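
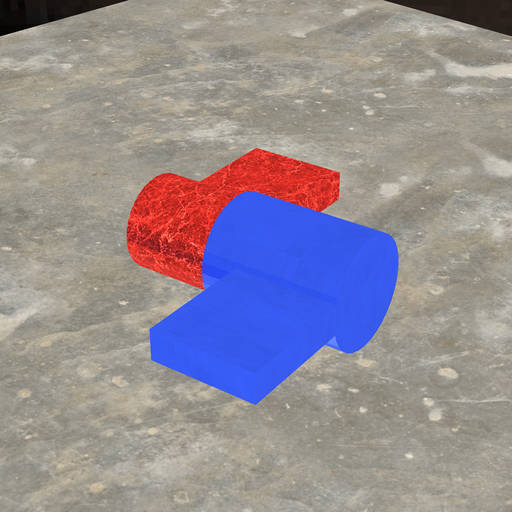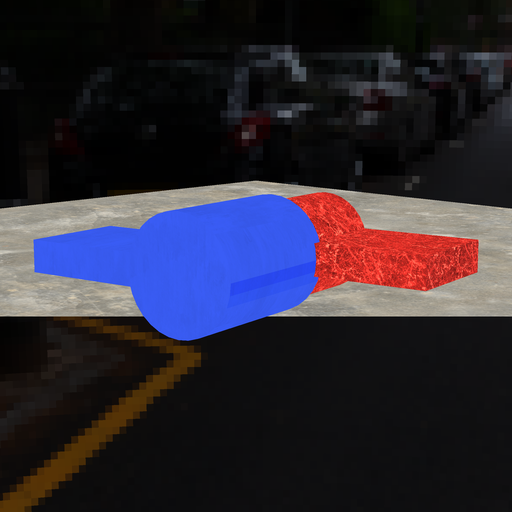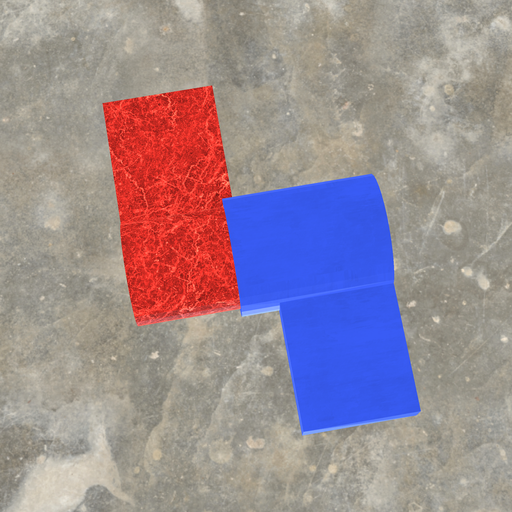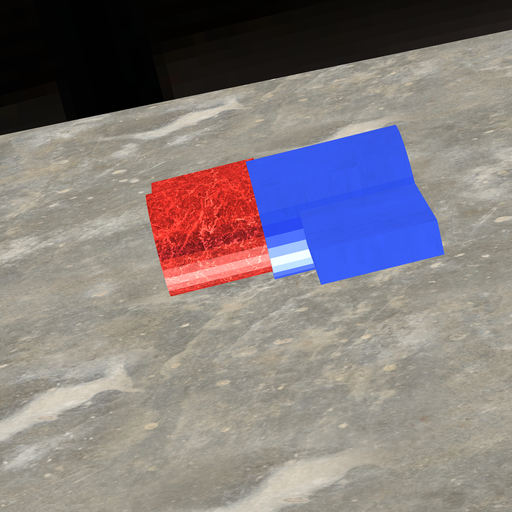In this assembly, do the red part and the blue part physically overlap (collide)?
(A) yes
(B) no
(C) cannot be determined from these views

(A) yes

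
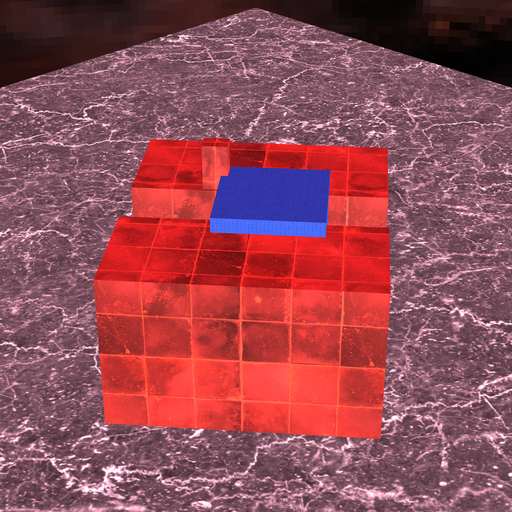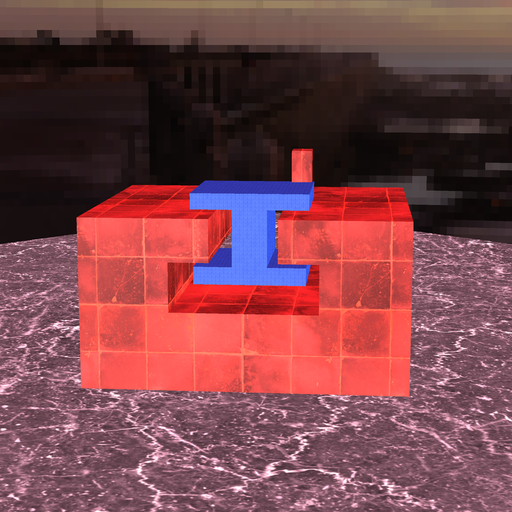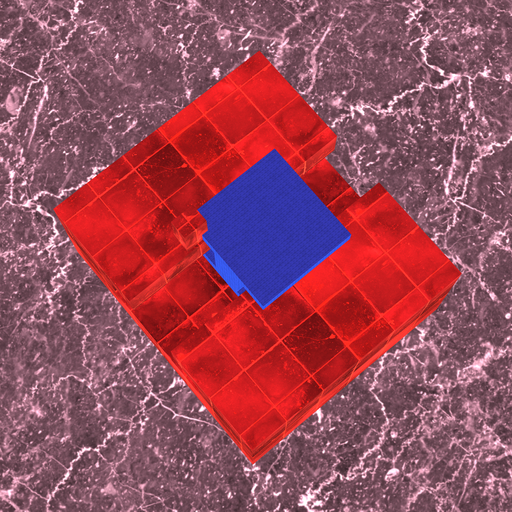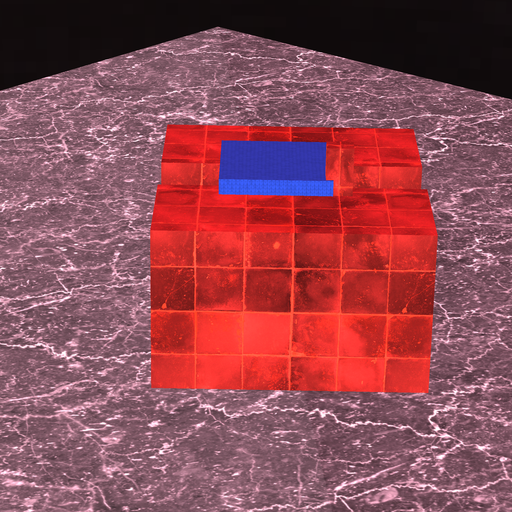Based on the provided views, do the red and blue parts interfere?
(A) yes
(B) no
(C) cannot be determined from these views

(A) yes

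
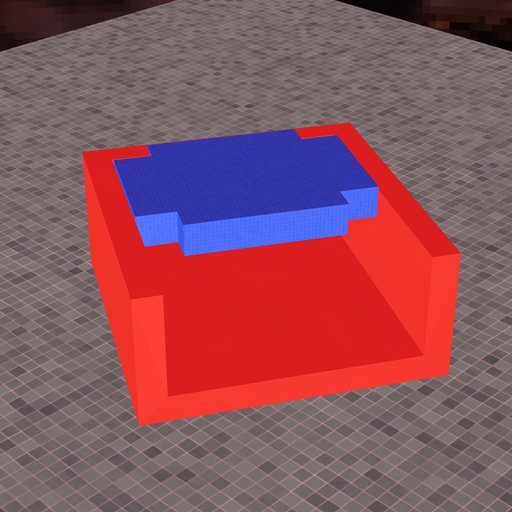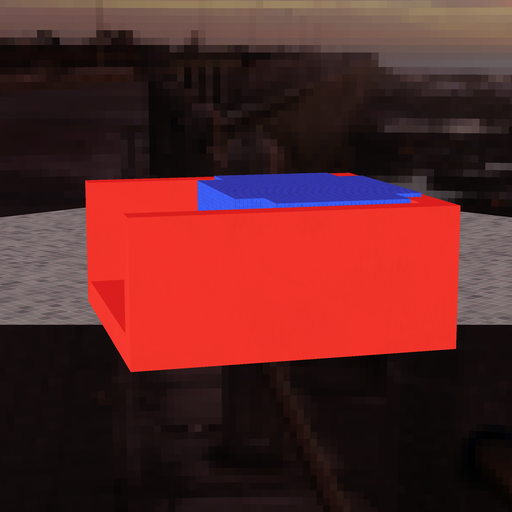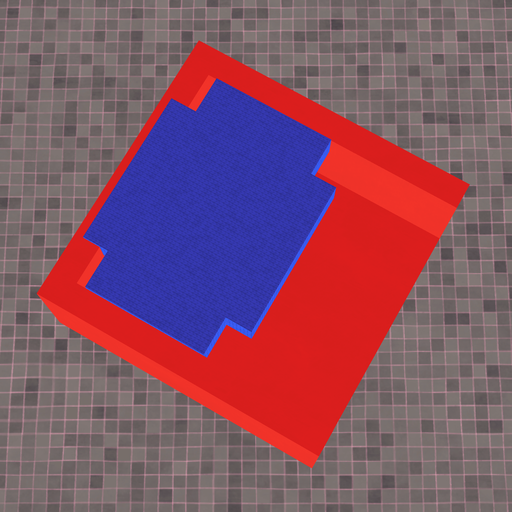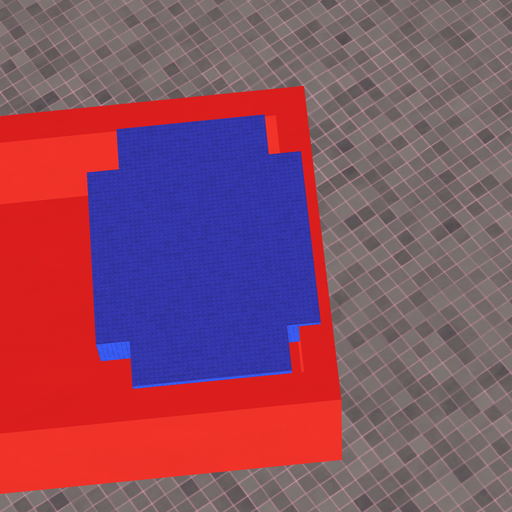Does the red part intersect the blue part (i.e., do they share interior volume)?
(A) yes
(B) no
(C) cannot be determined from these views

(A) yes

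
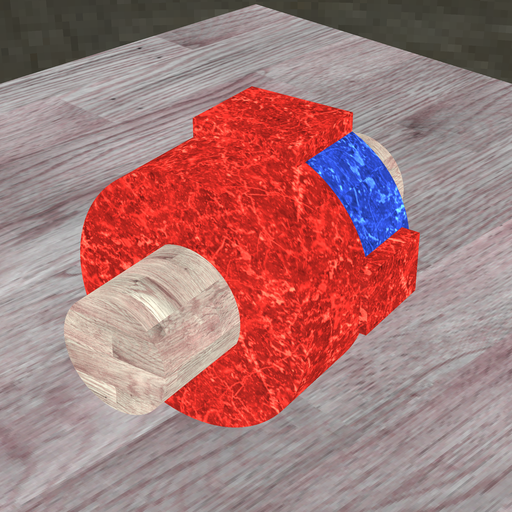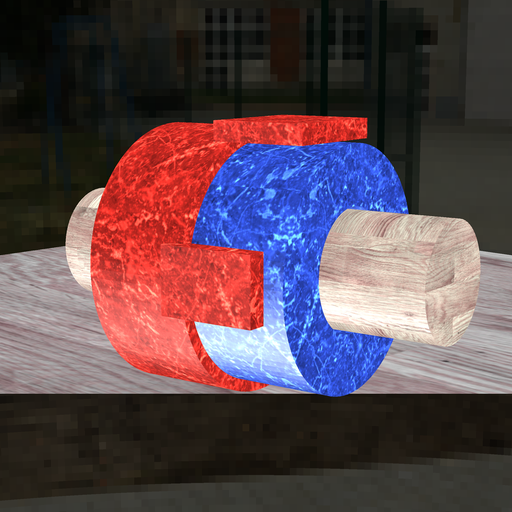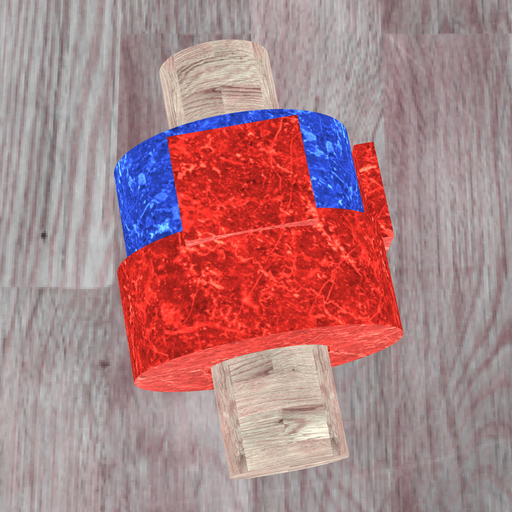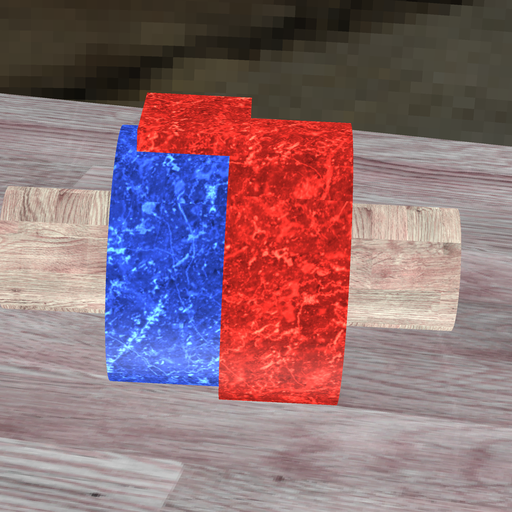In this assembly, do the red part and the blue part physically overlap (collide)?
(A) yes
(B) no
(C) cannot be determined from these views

(A) yes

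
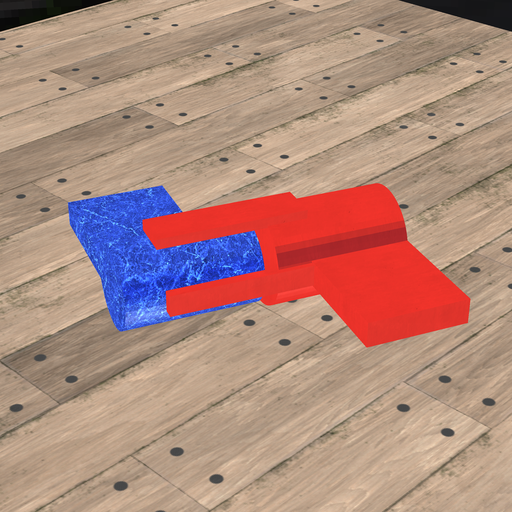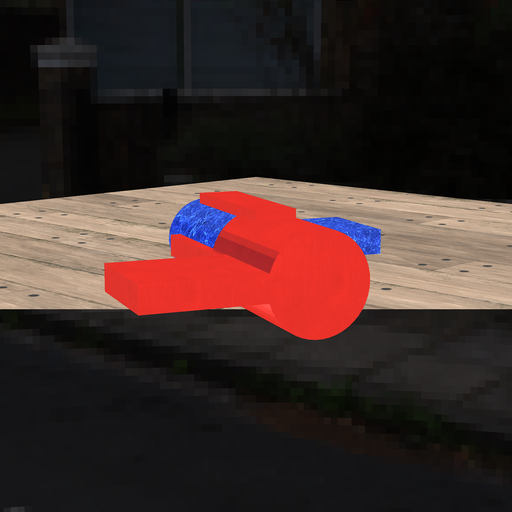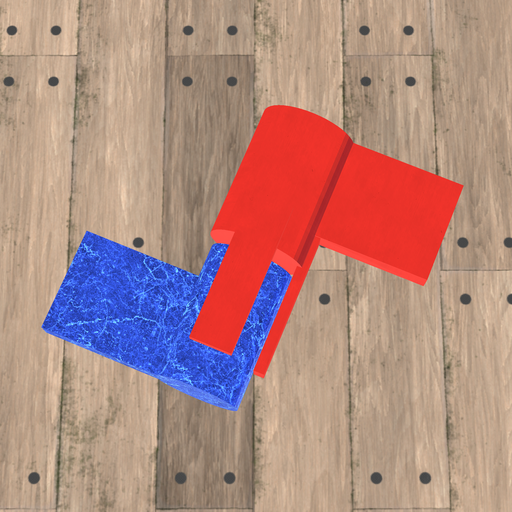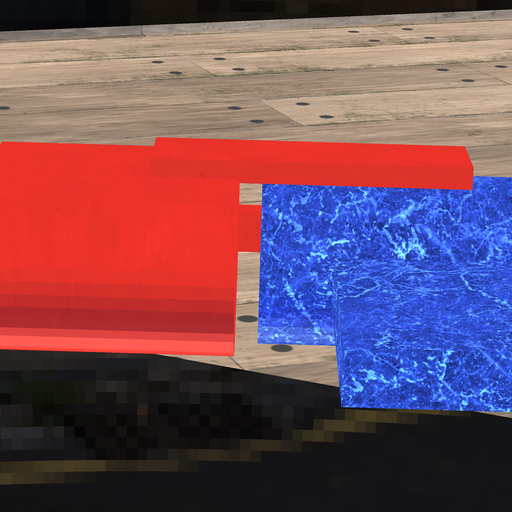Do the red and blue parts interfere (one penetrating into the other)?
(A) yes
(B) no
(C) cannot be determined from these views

(B) no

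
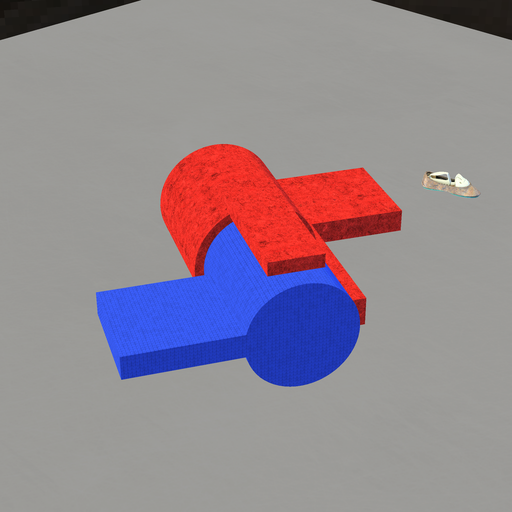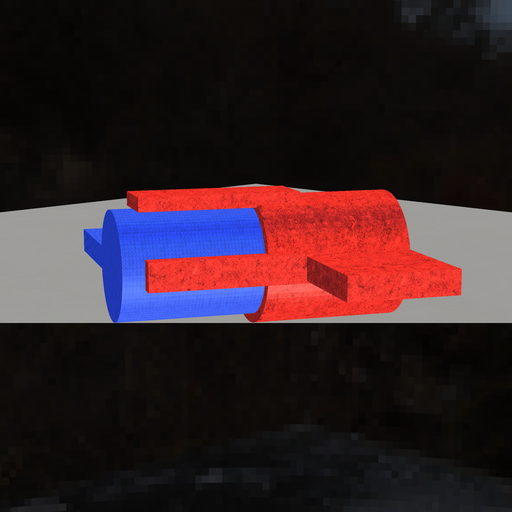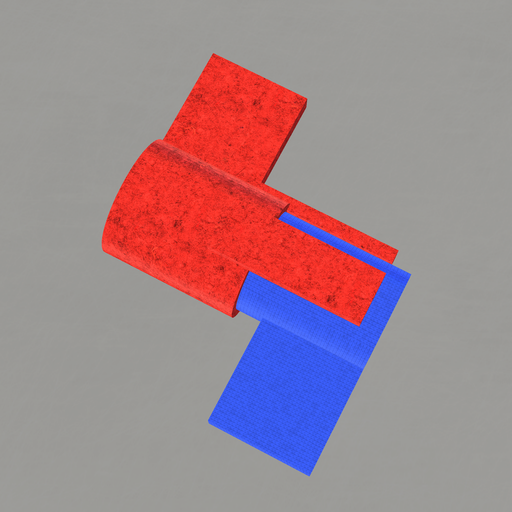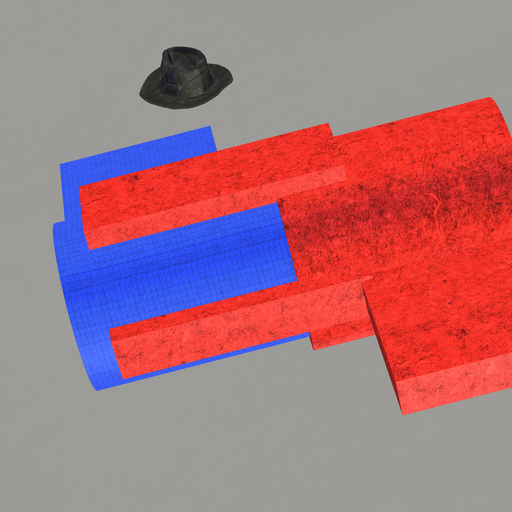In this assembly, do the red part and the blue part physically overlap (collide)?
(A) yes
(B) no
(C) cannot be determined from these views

(A) yes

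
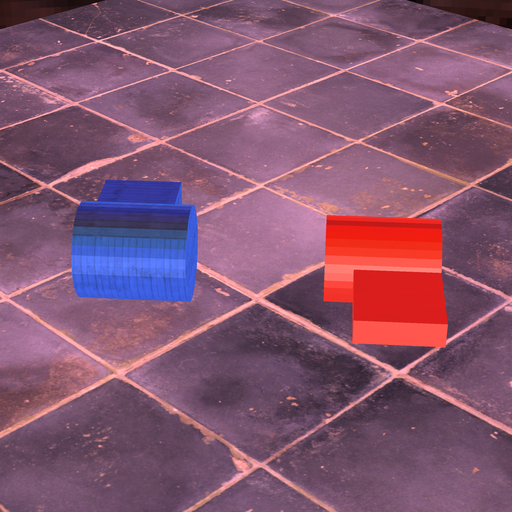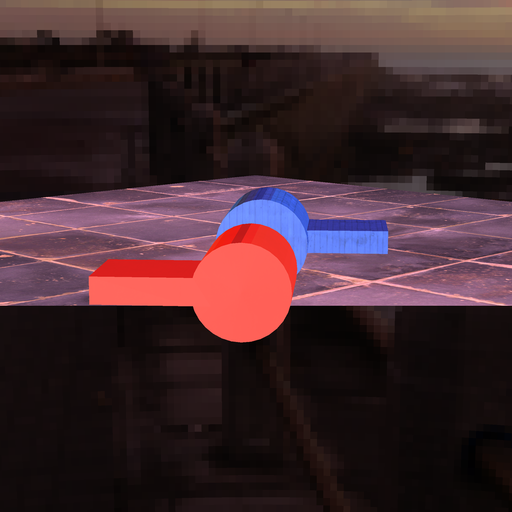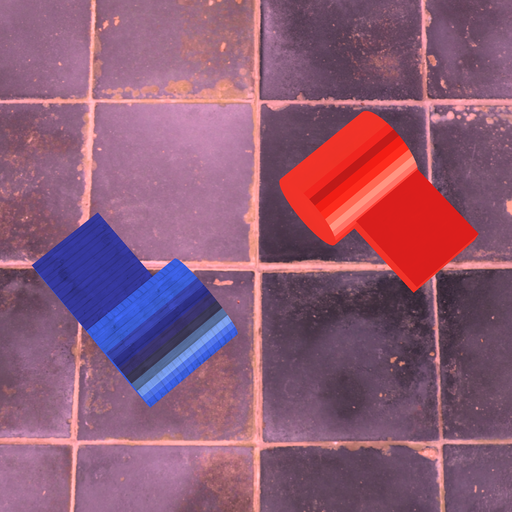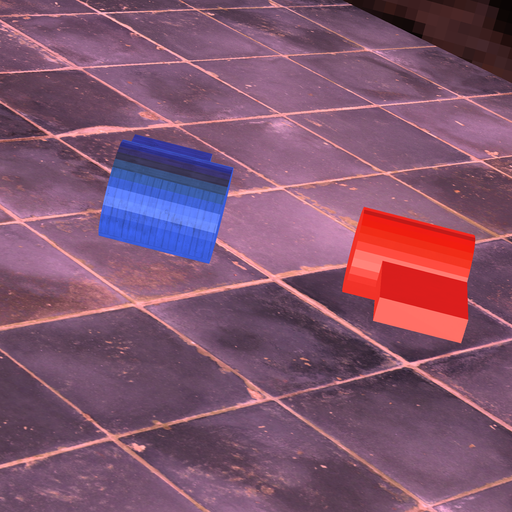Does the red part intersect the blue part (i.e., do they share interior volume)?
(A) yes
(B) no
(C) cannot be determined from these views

(B) no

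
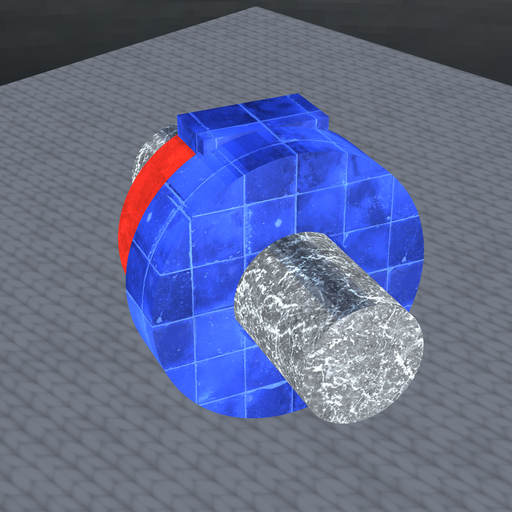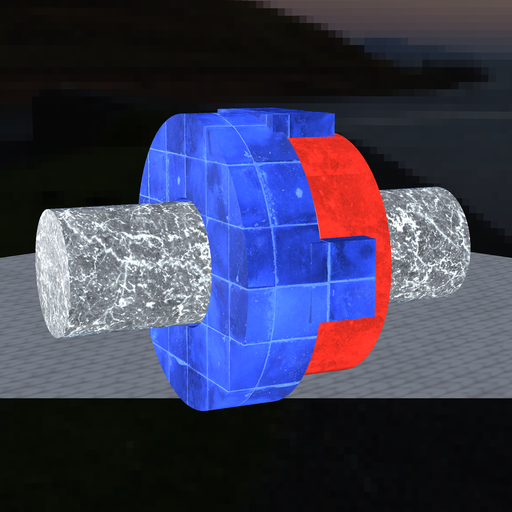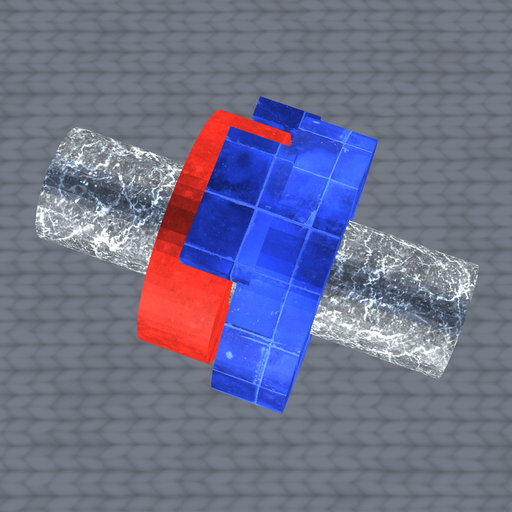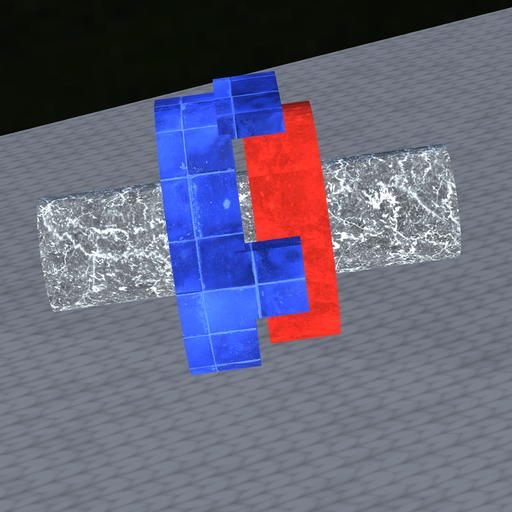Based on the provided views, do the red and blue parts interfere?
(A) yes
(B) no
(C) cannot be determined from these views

(B) no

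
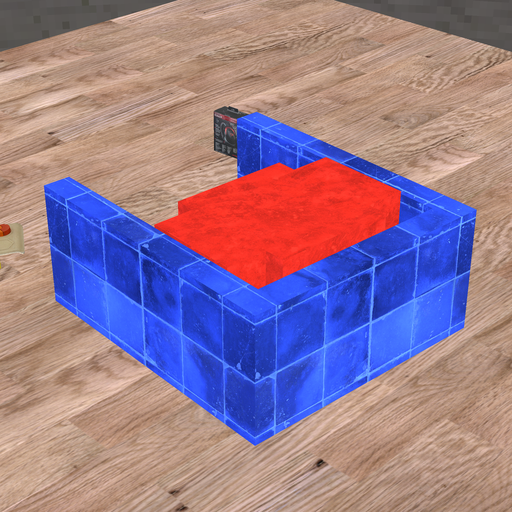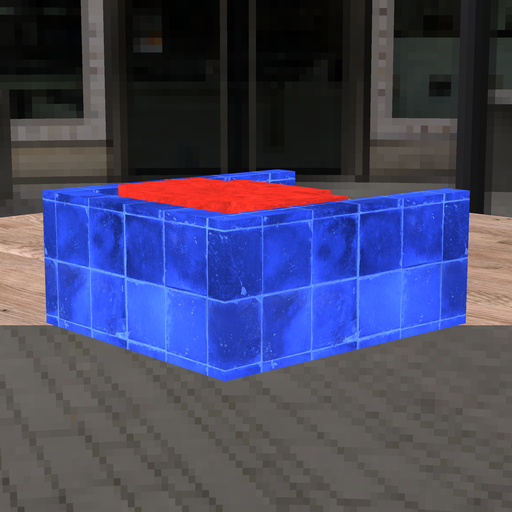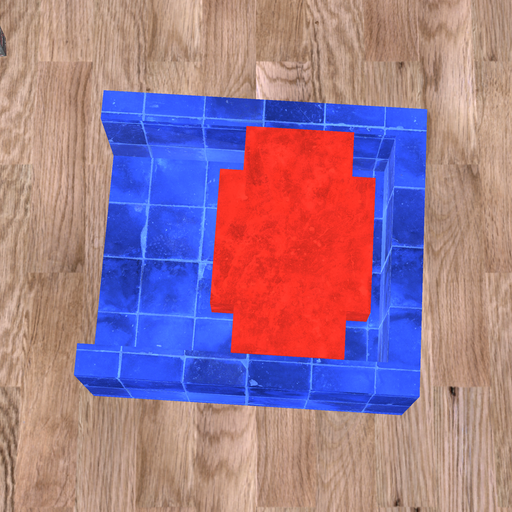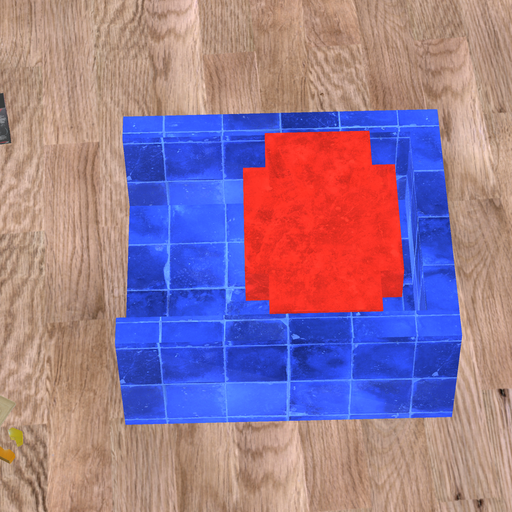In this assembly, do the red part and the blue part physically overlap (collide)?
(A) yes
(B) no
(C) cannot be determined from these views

(B) no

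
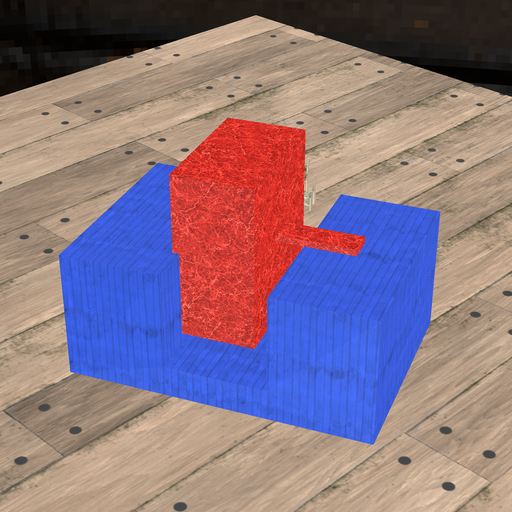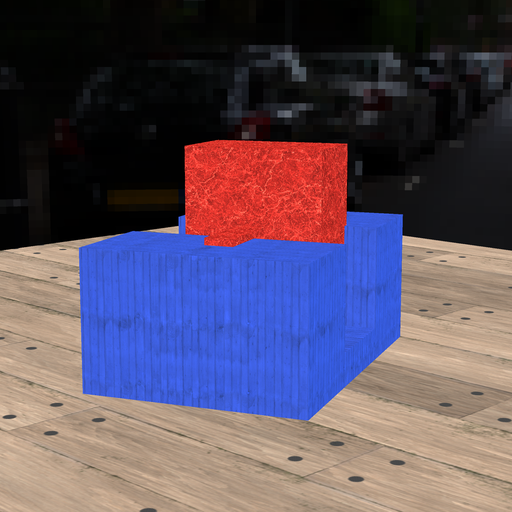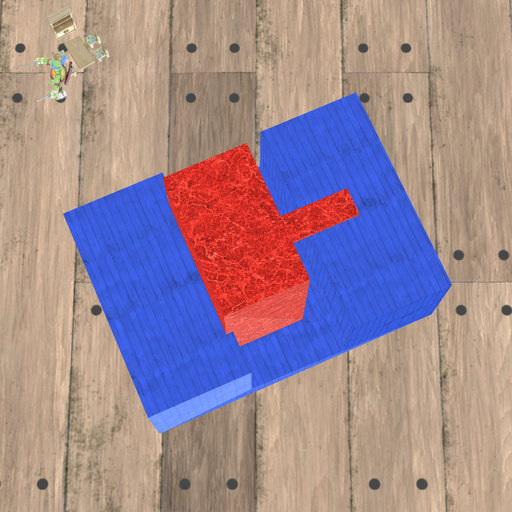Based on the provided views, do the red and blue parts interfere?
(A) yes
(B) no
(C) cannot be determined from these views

(A) yes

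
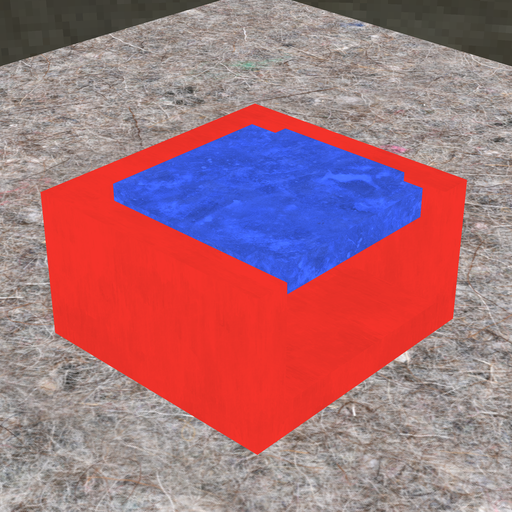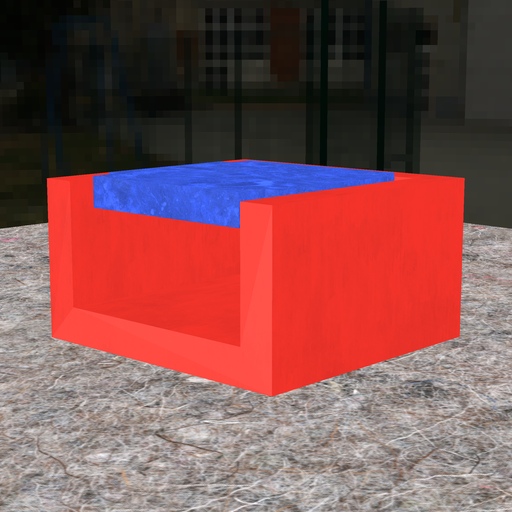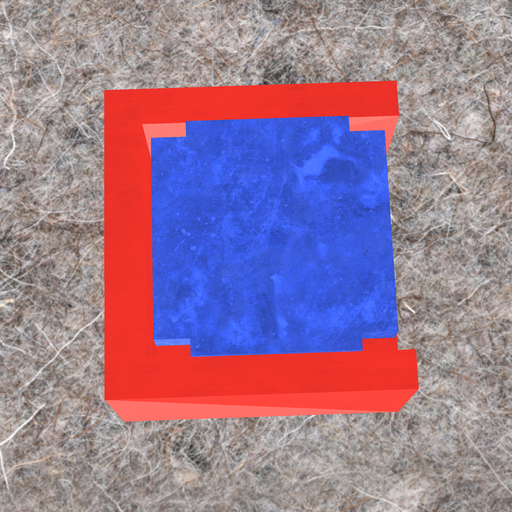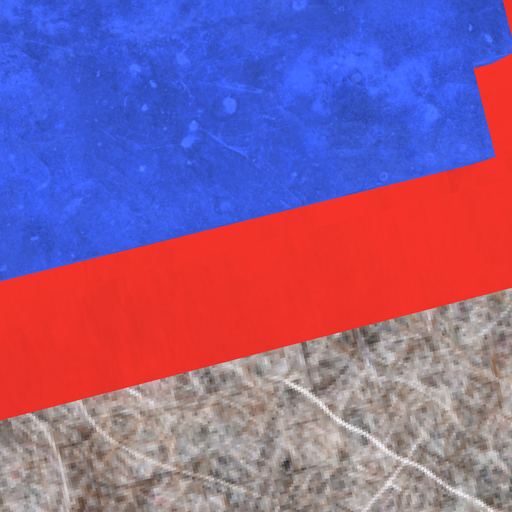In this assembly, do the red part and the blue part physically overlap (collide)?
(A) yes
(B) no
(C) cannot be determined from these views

(B) no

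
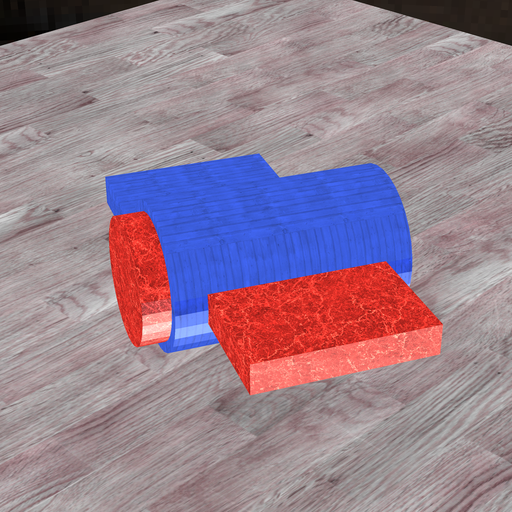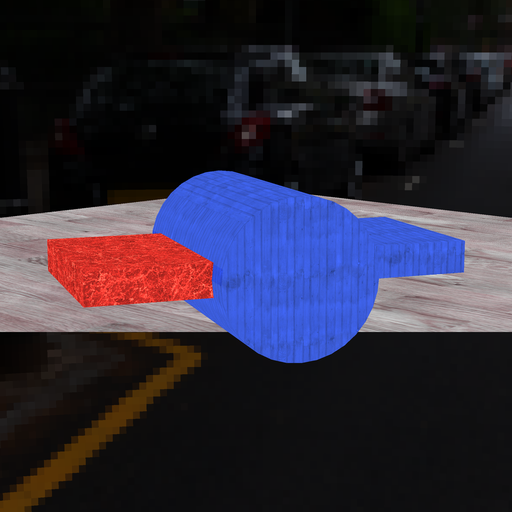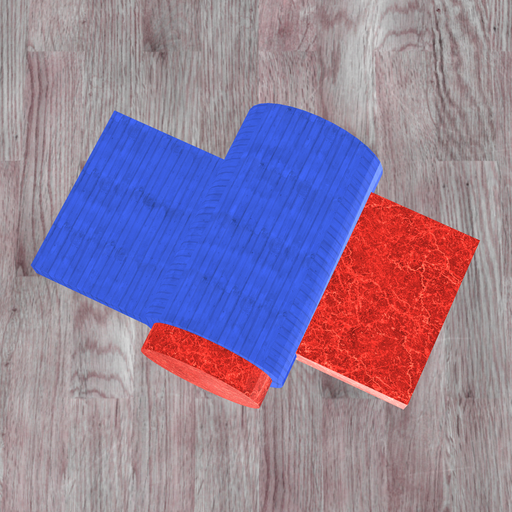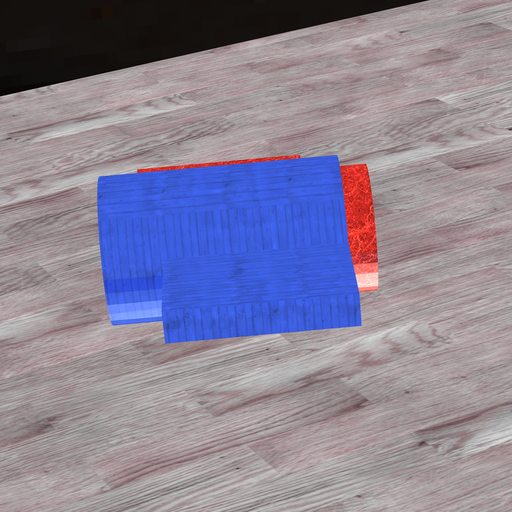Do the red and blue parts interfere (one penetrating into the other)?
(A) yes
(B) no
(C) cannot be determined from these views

(A) yes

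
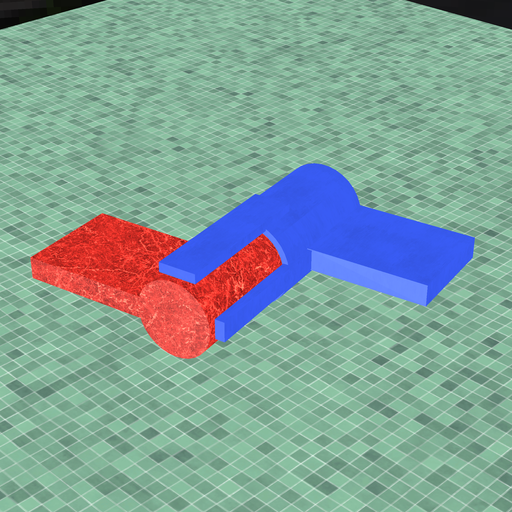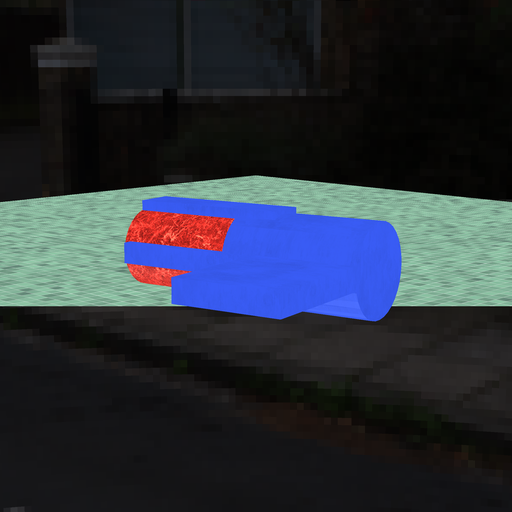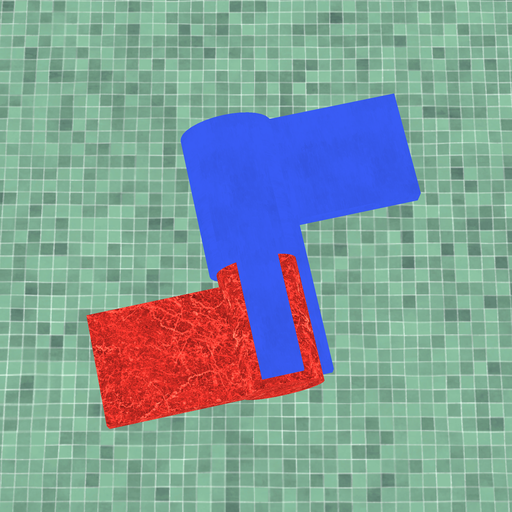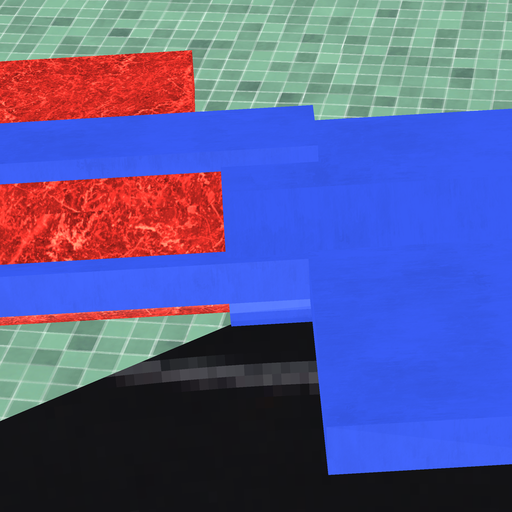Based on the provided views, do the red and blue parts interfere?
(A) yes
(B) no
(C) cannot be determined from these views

(A) yes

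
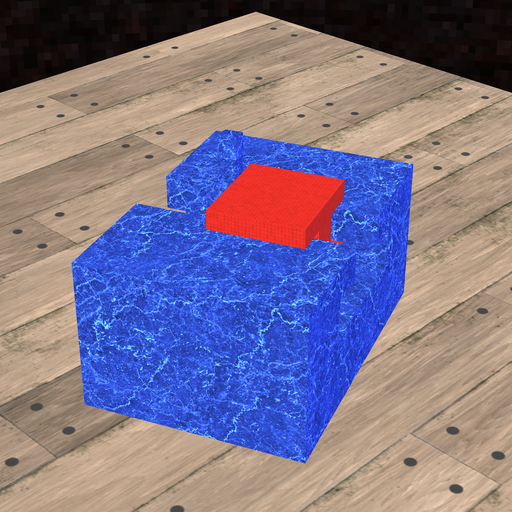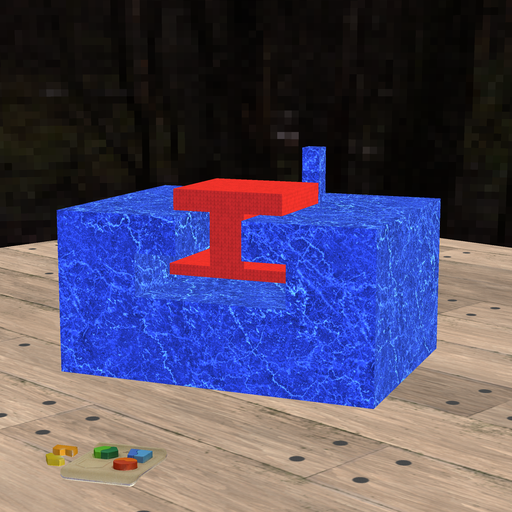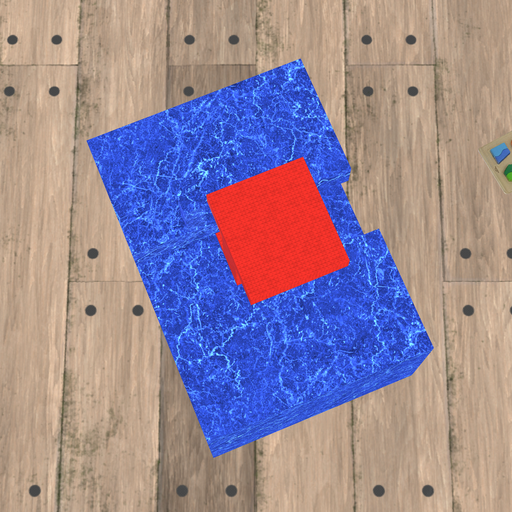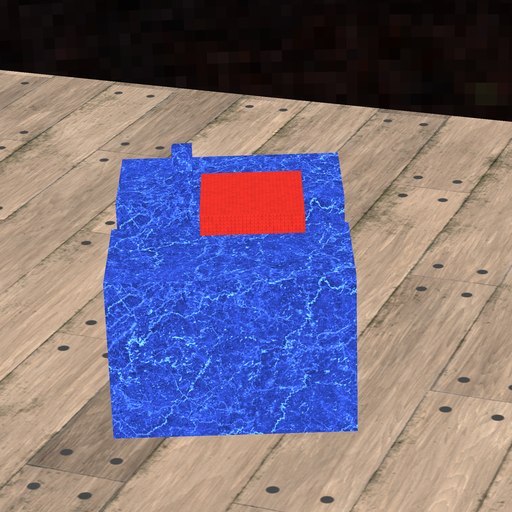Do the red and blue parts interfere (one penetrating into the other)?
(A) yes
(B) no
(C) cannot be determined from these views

(B) no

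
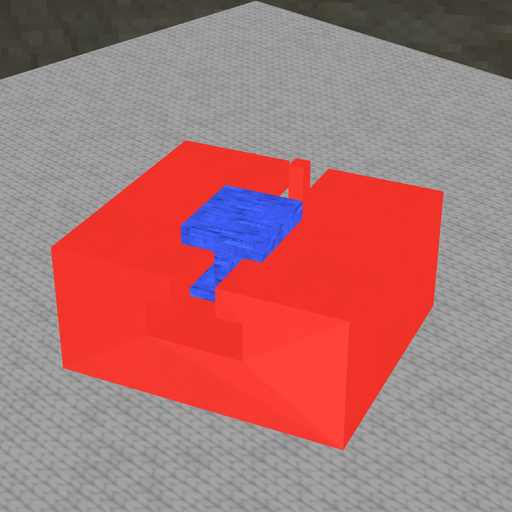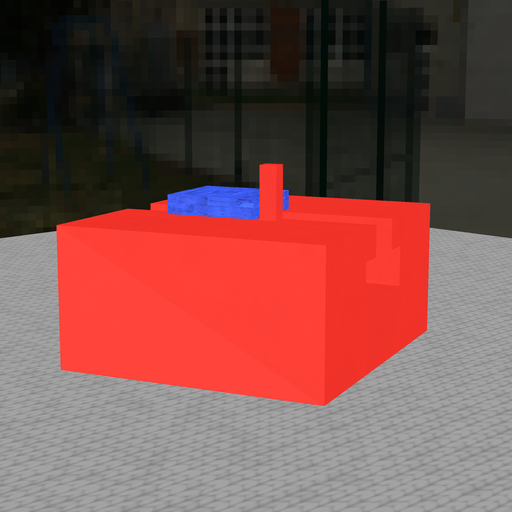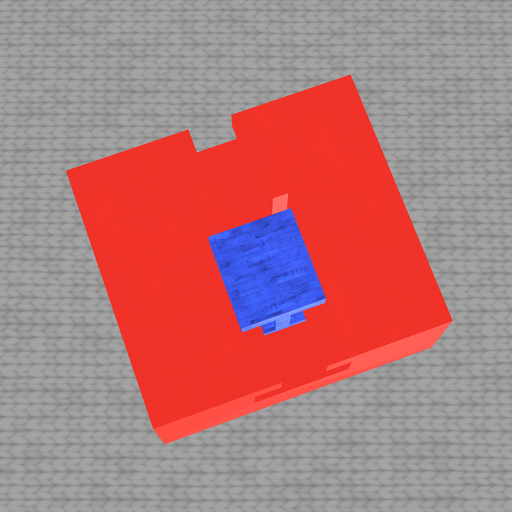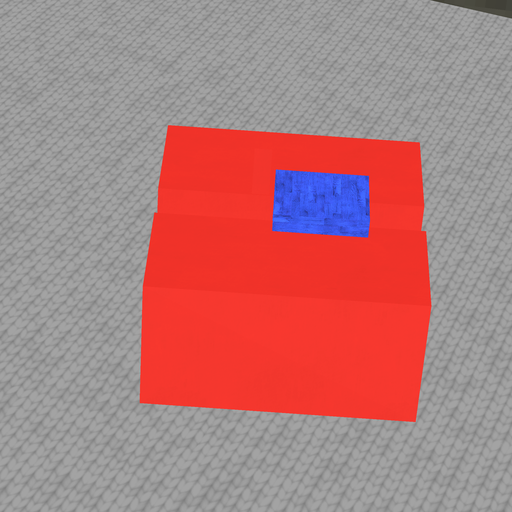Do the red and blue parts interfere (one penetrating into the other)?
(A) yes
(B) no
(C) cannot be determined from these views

(B) no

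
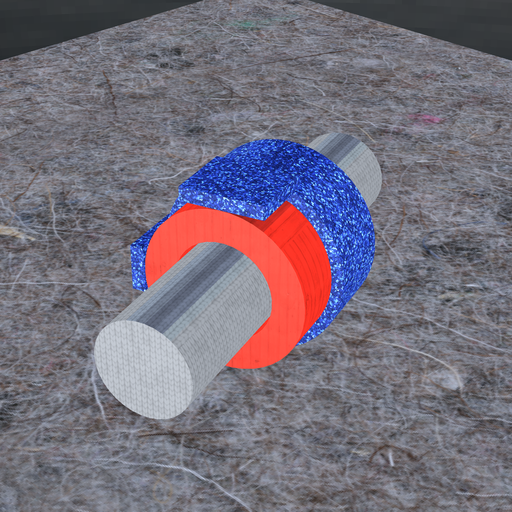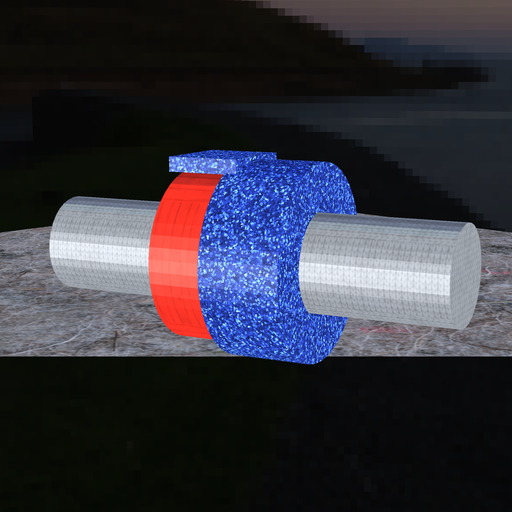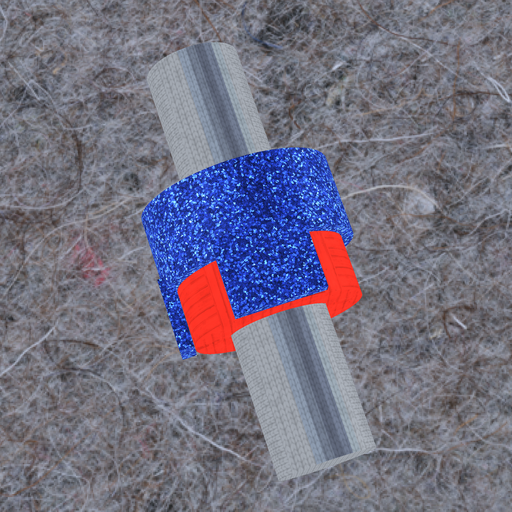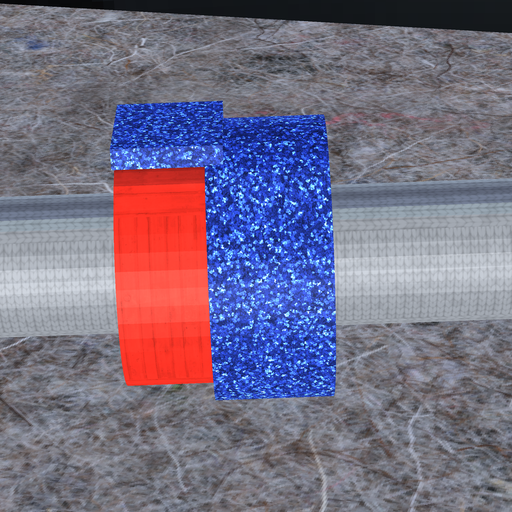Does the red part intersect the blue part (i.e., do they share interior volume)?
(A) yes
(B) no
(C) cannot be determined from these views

(A) yes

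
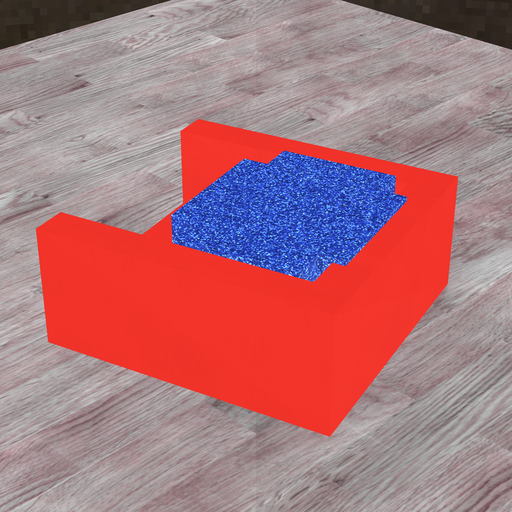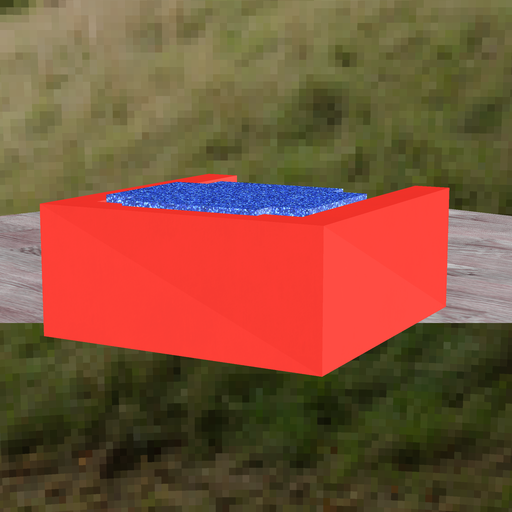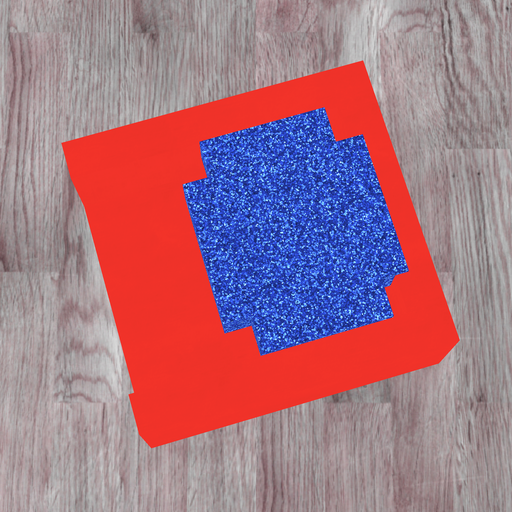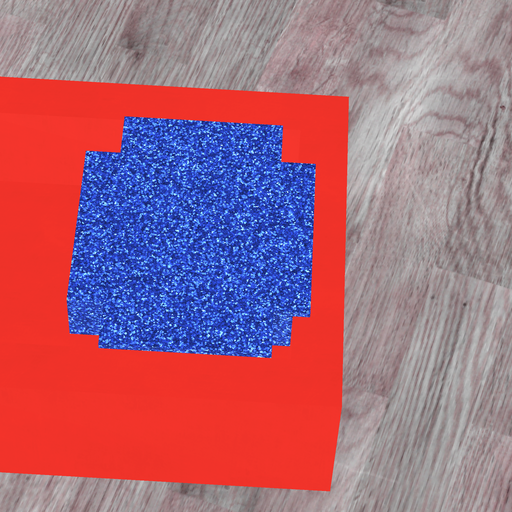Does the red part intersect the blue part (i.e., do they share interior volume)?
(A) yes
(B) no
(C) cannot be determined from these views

(A) yes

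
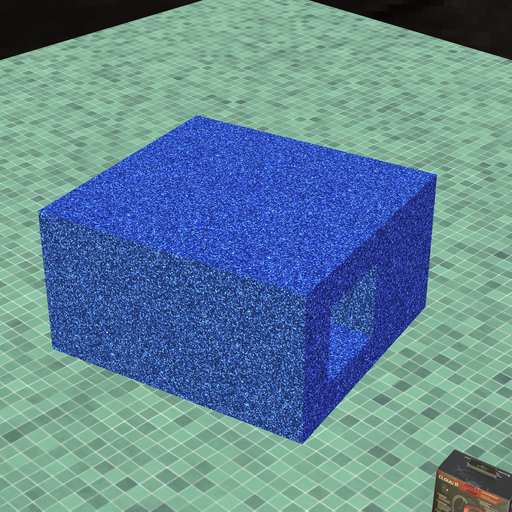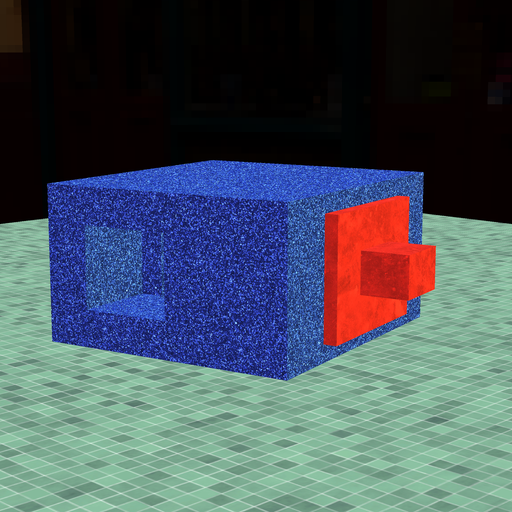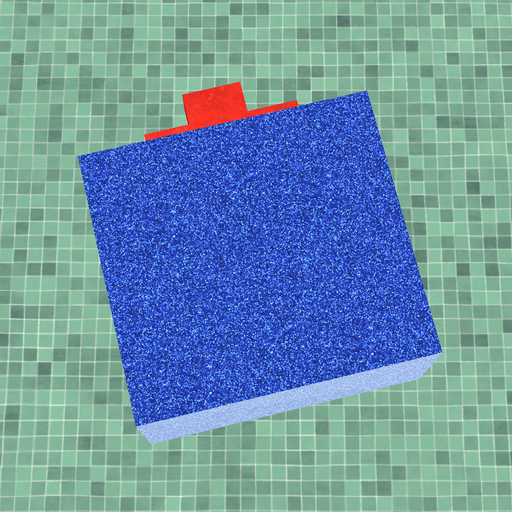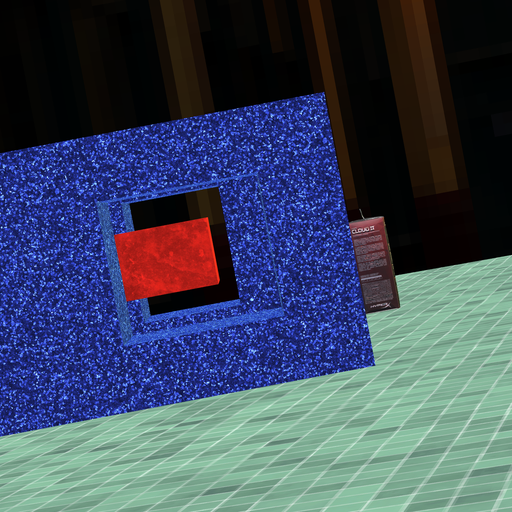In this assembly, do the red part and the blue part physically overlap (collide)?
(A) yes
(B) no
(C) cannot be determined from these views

(B) no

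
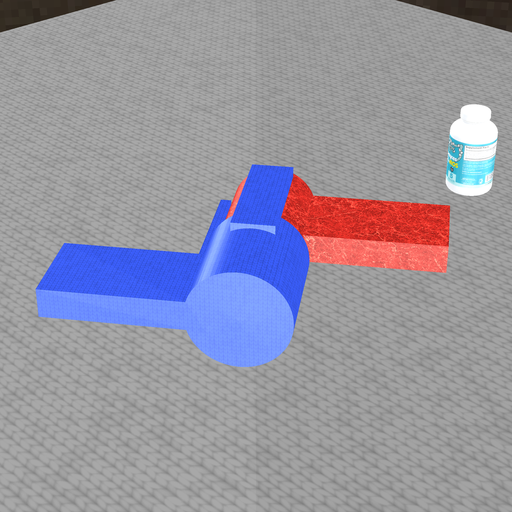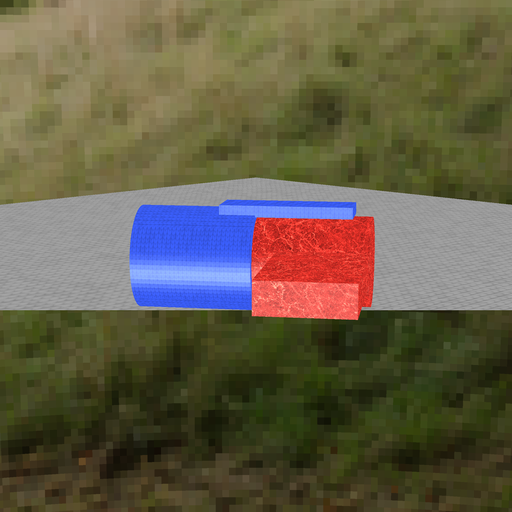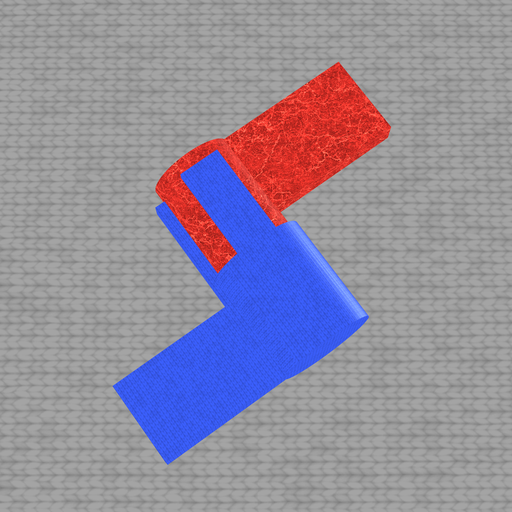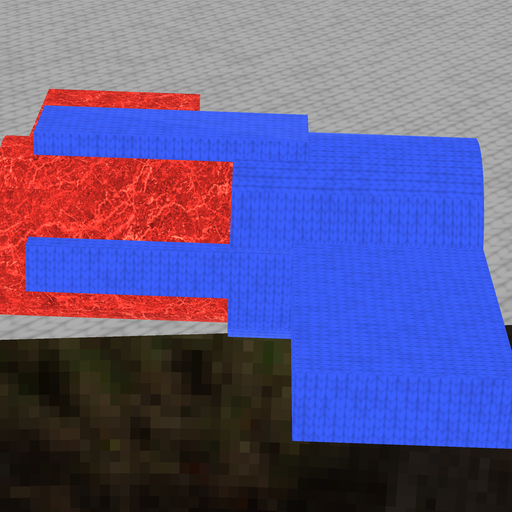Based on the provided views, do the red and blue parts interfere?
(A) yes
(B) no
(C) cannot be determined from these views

(A) yes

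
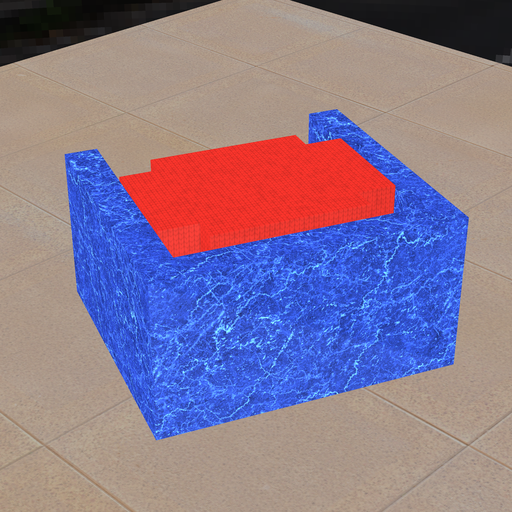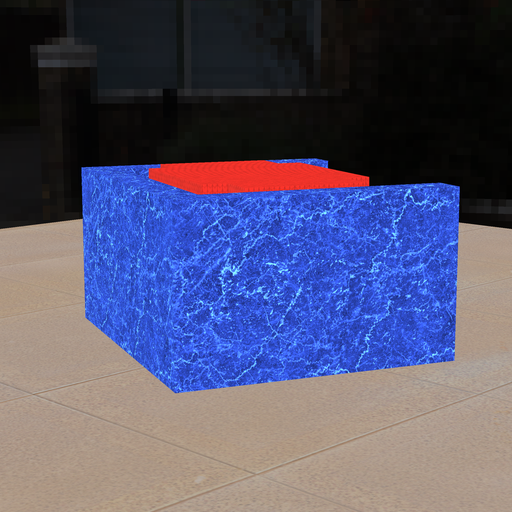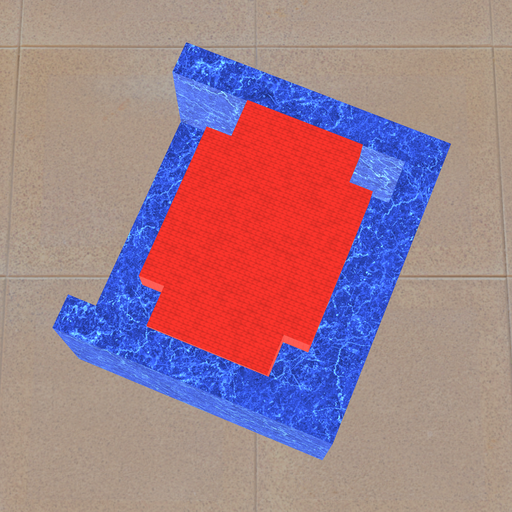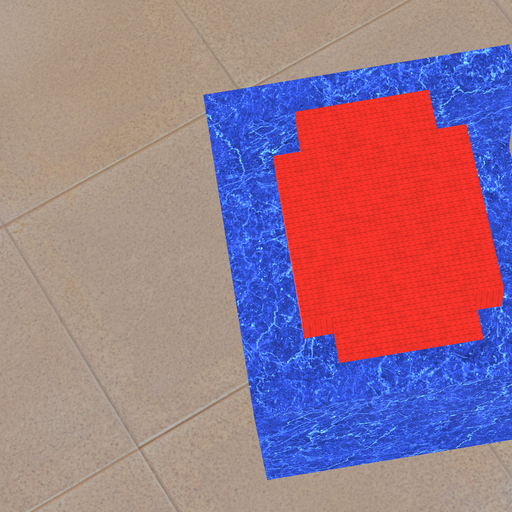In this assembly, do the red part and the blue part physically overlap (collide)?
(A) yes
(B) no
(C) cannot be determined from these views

(B) no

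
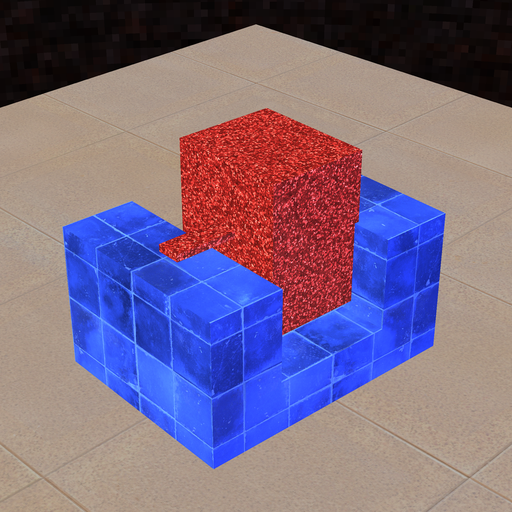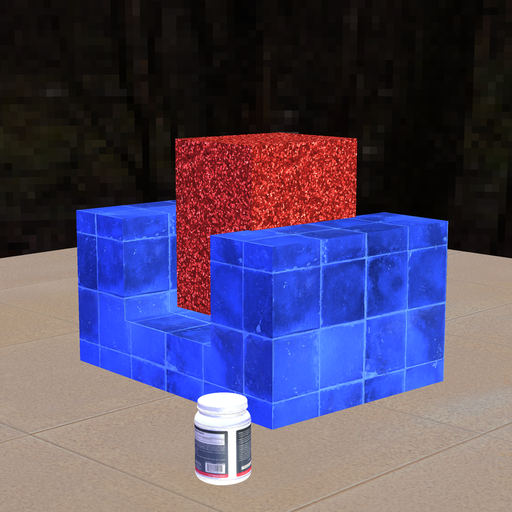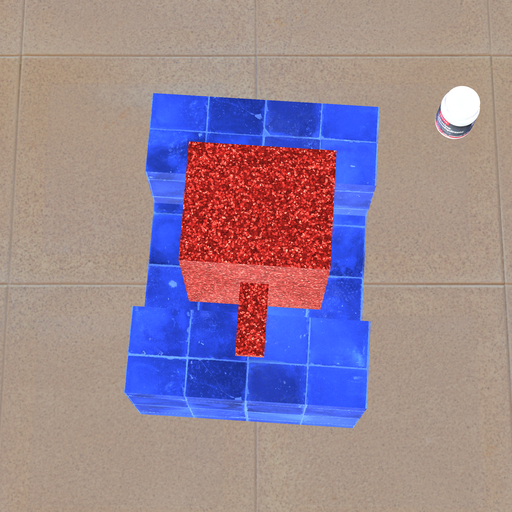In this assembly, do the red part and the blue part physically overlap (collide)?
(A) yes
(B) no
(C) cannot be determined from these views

(C) cannot be determined from these views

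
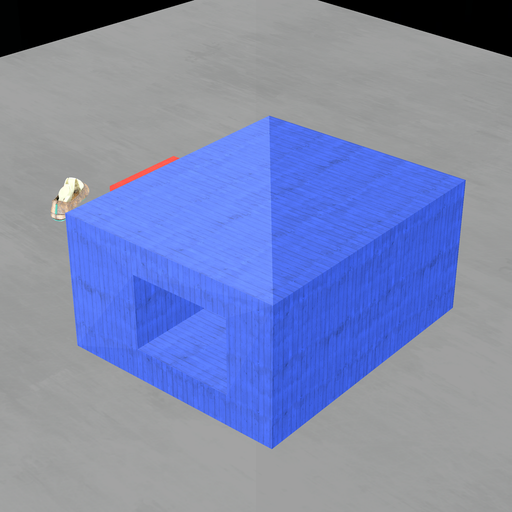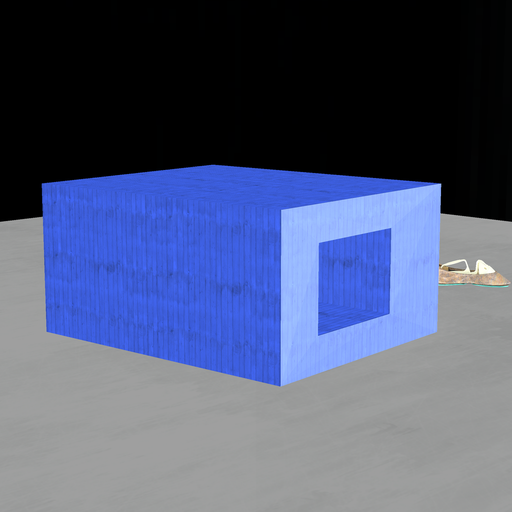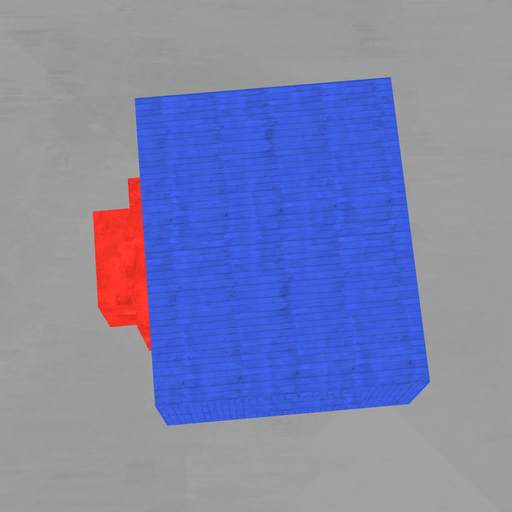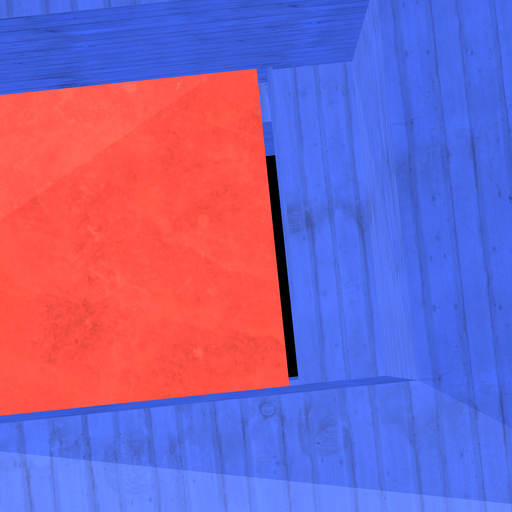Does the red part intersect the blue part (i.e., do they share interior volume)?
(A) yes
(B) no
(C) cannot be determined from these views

(B) no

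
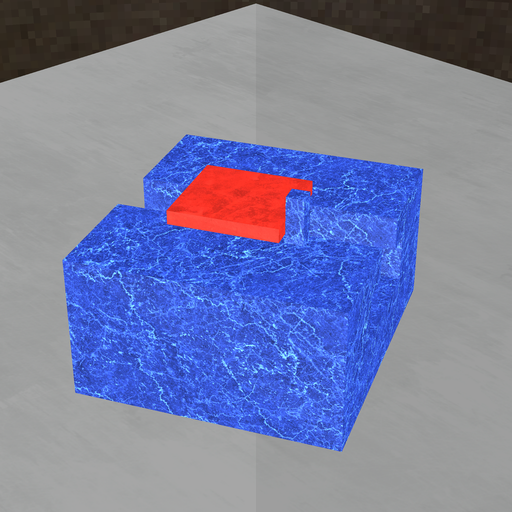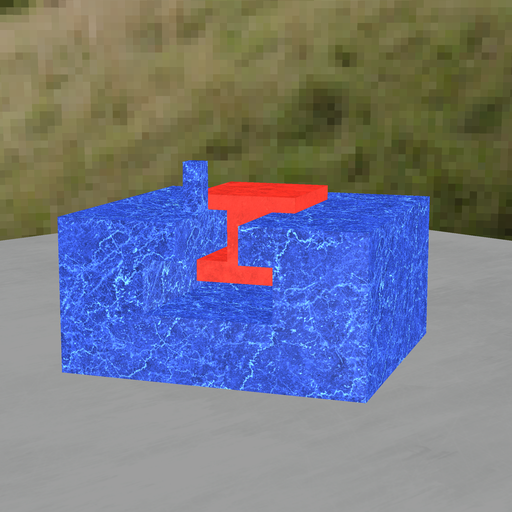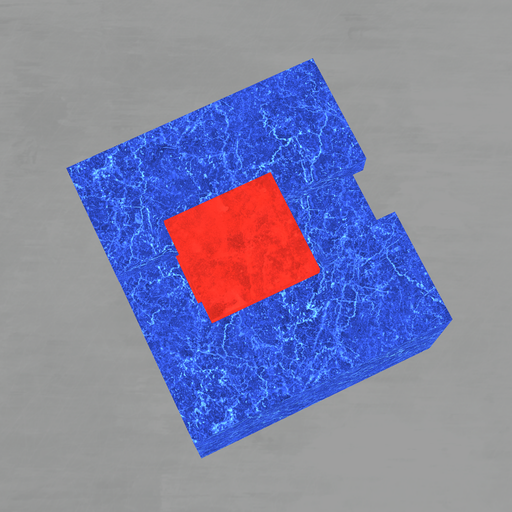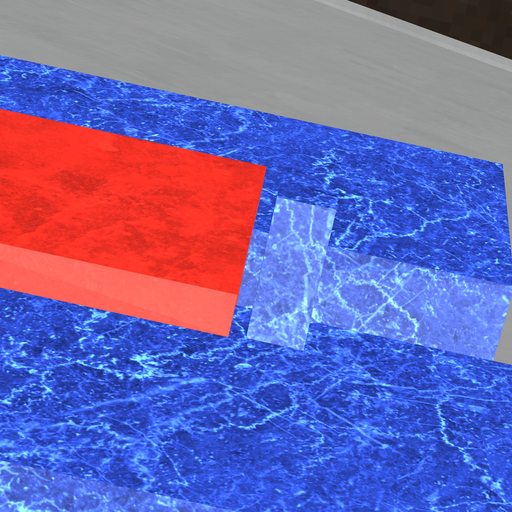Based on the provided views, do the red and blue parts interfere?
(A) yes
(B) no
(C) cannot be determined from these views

(B) no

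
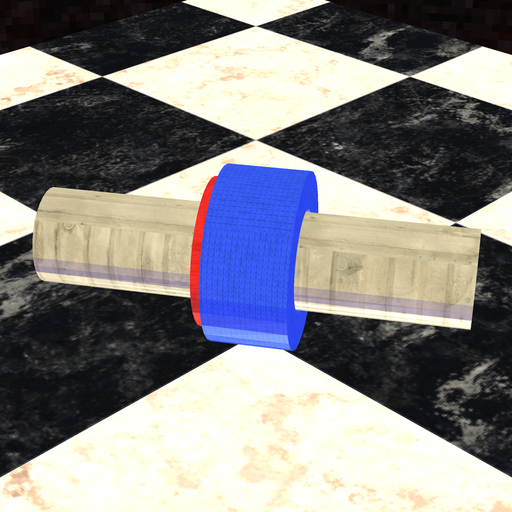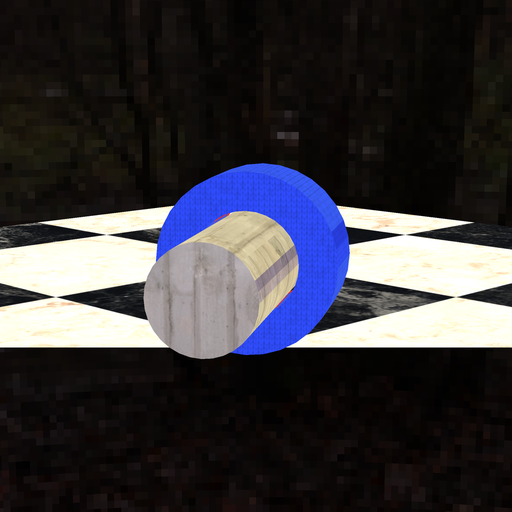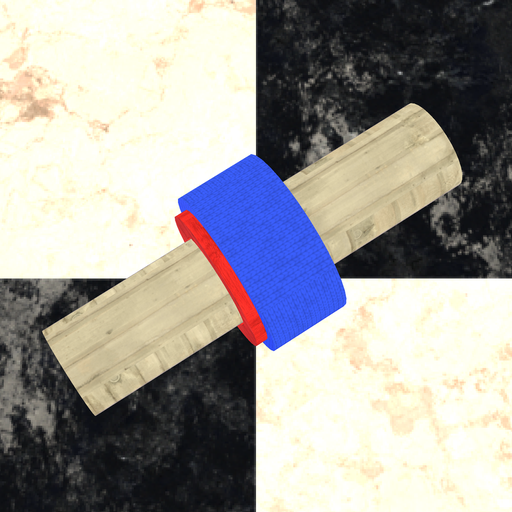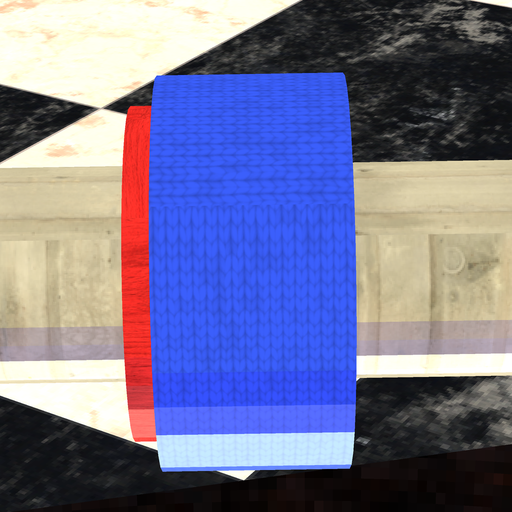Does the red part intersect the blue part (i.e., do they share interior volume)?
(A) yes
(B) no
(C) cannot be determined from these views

(A) yes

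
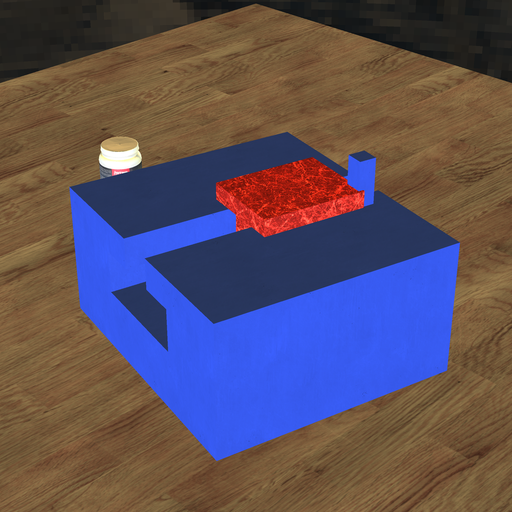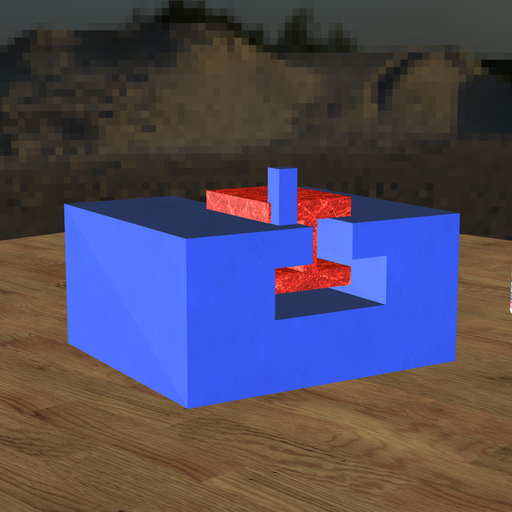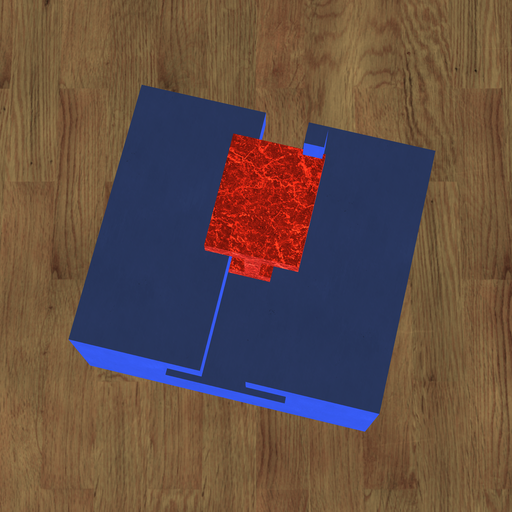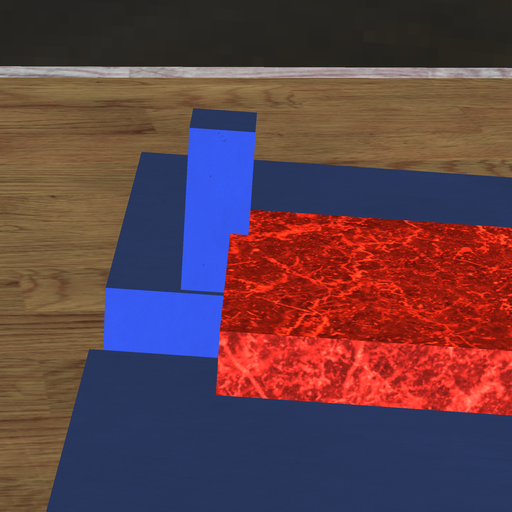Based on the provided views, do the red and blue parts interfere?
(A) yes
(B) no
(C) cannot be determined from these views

(A) yes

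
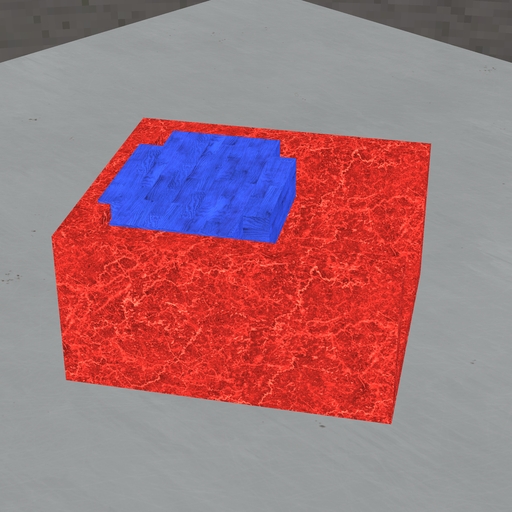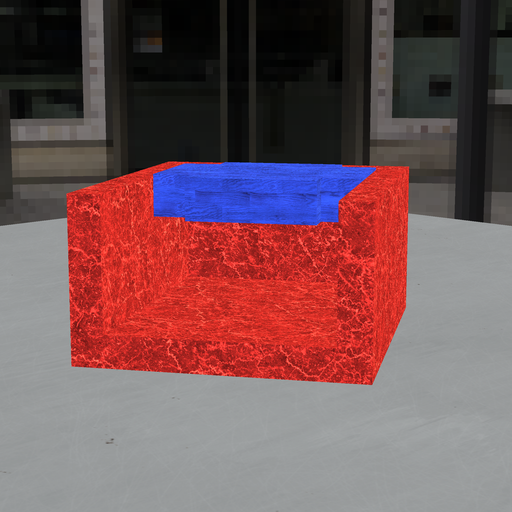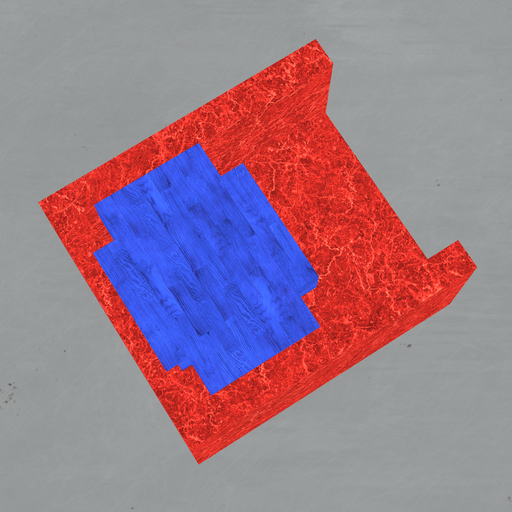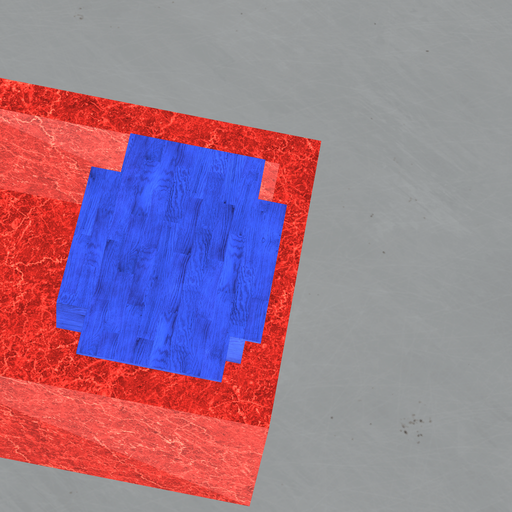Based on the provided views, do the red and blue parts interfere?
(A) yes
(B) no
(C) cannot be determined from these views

(A) yes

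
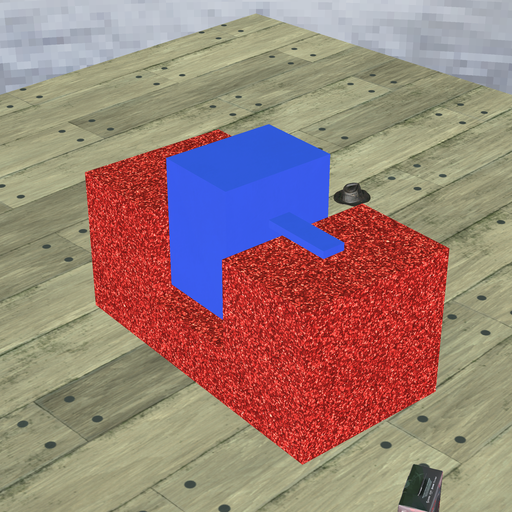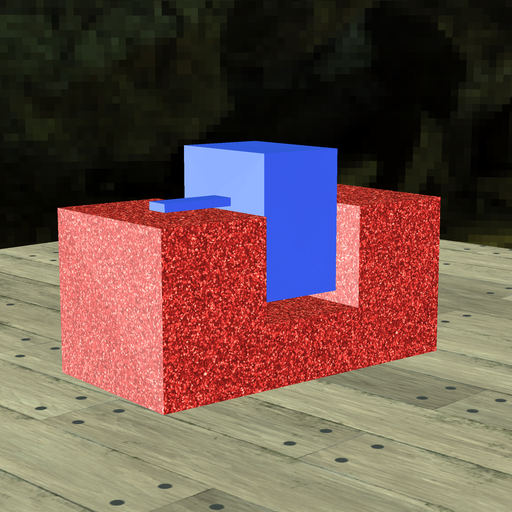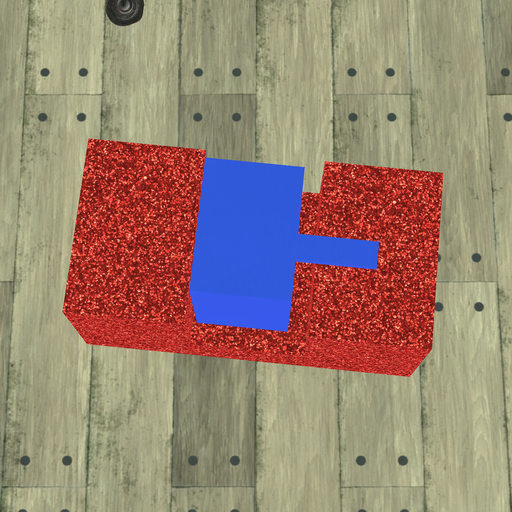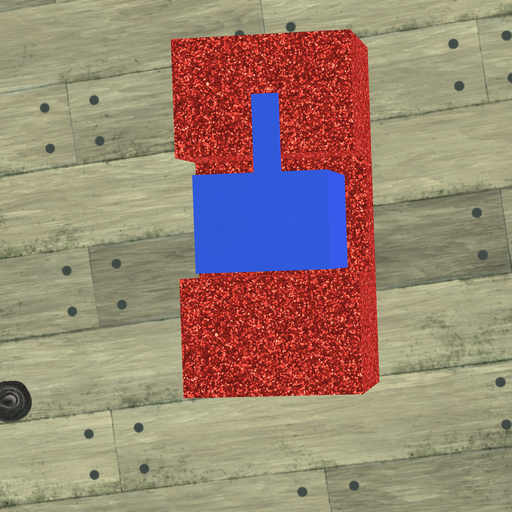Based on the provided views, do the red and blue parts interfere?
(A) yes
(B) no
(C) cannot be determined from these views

(B) no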